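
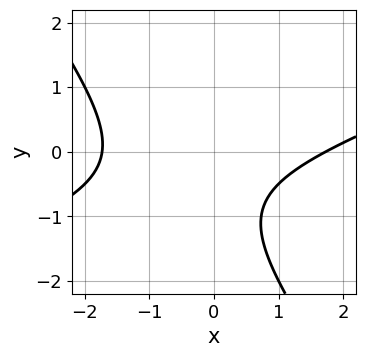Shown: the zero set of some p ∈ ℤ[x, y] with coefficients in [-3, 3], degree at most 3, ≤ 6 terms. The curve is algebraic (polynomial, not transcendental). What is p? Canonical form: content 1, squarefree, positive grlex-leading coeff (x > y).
x^2 - 2*x*y - 2*y^2 - 3*y - 3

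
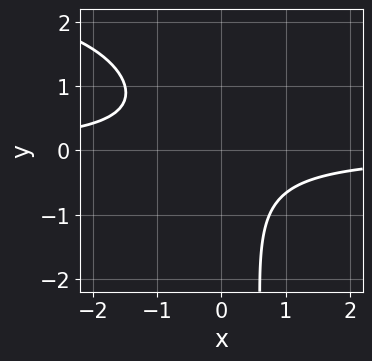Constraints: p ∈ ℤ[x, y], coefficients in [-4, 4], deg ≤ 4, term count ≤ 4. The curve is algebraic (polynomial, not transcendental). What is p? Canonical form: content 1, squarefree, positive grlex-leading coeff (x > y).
(a) The degree is 3 — no degree-2 curve has this shape.
(b) Reading off the gridlines: it misses every integer gridline on the x-axis; it misses every integer gridline on the y-axis.
(c) Matching integer coefficients to the picture gives p.

x*y^2 - 3*x*y - y^2 - 2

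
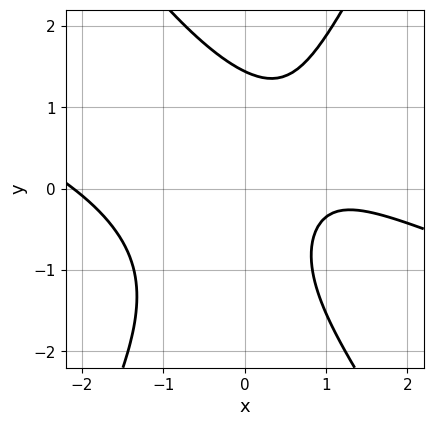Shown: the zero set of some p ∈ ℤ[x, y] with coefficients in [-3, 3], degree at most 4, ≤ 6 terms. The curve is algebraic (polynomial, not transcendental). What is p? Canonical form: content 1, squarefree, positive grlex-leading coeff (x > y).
x^3 + 3*x^2*y - y^3 - 3*x + 3

The degree is 3 — a generic line meets the curve in up to 3 points.
Checking where it meets the axes: the curve avoids every integer x-axis point in the box.
Matching integer coefficients to the picture gives p.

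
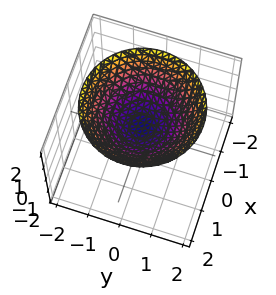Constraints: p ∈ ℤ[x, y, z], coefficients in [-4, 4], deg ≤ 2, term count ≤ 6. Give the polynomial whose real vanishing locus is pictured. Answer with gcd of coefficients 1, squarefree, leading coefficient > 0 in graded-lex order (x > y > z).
First, the degree is 2 — no degree-1 surface has this shape.
Next, symmetries: every cross-section ⟂ z is a circle, so x, y appear only via x² + y².
Then, from the axis intercepts and sections: a circular section at z = 1 has radius exactly 1; no y-intercept at any integer in the box; no x-intercept at any integer in the box.
Finally, solving for integer coefficients yields p as stated.

x^2 + y^2 - 2*z + 1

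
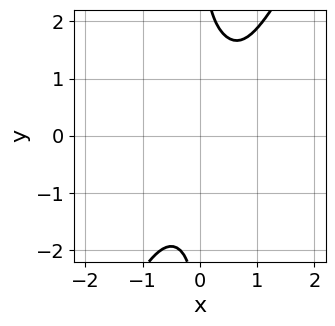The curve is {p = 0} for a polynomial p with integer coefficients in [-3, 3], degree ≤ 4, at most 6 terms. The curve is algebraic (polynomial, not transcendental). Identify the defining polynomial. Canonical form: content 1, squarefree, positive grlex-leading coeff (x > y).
3*x^4 + x^2*y^2 - x*y^3 - x^2*y + 2

(a) The degree is 4 — a generic line meets the curve in up to 4 points.
(b) From the axis intercepts and sections: the curve avoids every integer y-axis point in the box; it misses every integer gridline on the x-axis.
(c) Putting this together gives p.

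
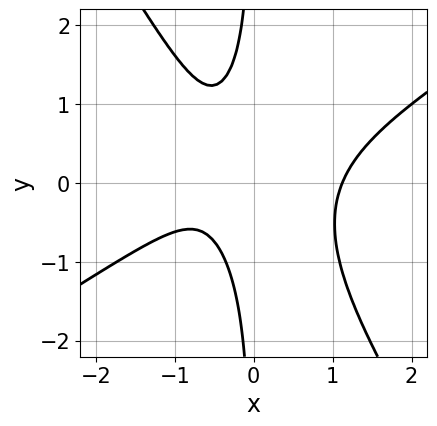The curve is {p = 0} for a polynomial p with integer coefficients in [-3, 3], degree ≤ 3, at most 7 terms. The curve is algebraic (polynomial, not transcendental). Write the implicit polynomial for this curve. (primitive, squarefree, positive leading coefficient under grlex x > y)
3*x^3 - 3*x^2*y - 3*x*y^2 - 2*x - 2

(a) deg p = 3. A generic line meets the curve in up to 3 points.
(b) From the visible intercepts: it misses every integer gridline on the y-axis.
(c) The integer polynomial consistent with all of this is the stated p.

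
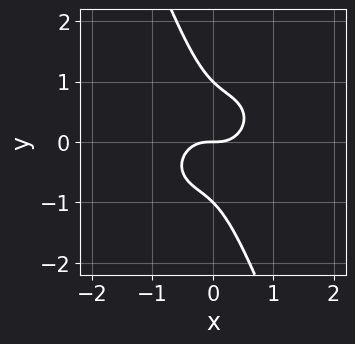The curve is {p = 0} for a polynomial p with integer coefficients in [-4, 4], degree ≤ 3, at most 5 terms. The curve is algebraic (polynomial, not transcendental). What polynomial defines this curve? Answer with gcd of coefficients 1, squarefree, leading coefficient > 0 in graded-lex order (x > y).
2*x^3 - x^2*y + 2*x*y^2 + y^3 - y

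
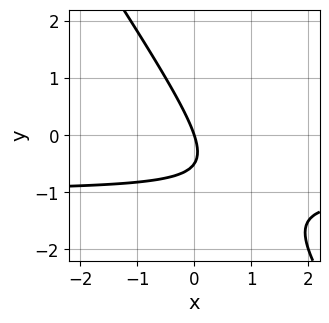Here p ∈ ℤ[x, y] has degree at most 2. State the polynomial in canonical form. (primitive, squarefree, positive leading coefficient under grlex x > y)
3*x*y + 2*y^2 + 3*x + y

The degree is 2 — no degree-1 curve has this shape.
Observable constraints: it crosses the x-axis at the gridline x = 0; it meets the y-axis at y = 0 (among the integer gridlines).
Fitting integer coefficients to these (and the overall shape) gives p.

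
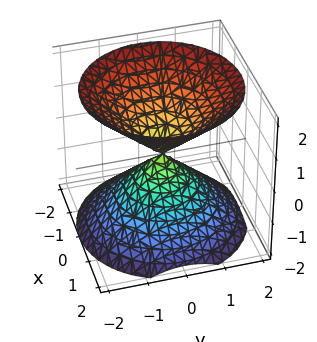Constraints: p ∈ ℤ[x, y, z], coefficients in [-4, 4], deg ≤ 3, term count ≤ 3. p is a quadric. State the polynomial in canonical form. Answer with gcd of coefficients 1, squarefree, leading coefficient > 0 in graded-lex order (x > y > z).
x^2 + y^2 - z^2

(a) I count 2 distinct pieces. Treating them together as one polynomial.
(b) Degree: two nappes meeting at a single point; a quadric, so deg p = 2.
(c) Symmetries: the z-axis is an axis of rotation, so x and y enter only as x² + y²; mirror symmetry z ↦ −z ⇒ only even powers of z.
(d) From the axis intercepts and sections: one z-axis crossing is at z = 0; it meets the x-axis at x = 0 (among the integer gridlines); a circular section at z = 1 has radius exactly 1; it crosses the y-axis at the gridline y = 0.
(e) Putting this together gives p.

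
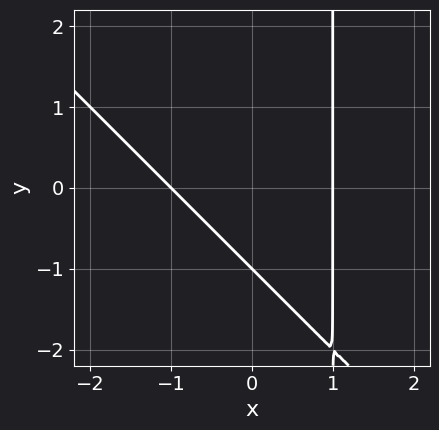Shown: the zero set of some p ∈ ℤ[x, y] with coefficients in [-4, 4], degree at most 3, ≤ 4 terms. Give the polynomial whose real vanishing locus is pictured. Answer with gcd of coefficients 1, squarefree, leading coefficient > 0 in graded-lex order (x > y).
x^2 + x*y - y - 1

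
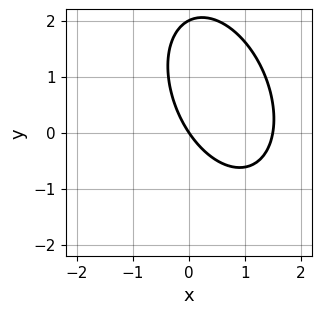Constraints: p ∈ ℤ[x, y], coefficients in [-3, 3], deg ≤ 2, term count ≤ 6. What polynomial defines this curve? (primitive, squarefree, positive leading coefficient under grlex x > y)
First, degree: the shape is more complex than any degree-1 curve, so deg p = 2.
Next, from the axis intercepts and sections: it meets the x-axis at x = 0 (among the integer gridlines); the y-axis gridline crossings are at y ∈ {0, 2}.
Finally, matching integer coefficients to the picture gives p.

2*x^2 + x*y + y^2 - 3*x - 2*y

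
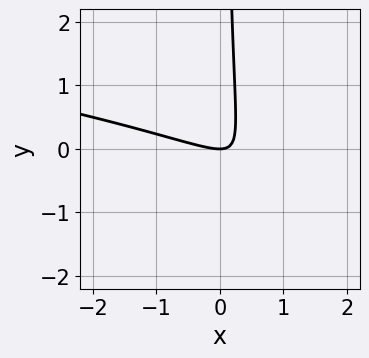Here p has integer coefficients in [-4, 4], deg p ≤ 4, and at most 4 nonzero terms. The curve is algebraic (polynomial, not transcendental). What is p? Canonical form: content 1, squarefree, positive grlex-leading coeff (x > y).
1. The degree is 3 — the shape is more complex than any degree-2 curve.
2. Against the integer gridlines: it crosses the y-axis at the gridline y = 0; one x-axis crossing is at x = 0.
3. Putting this together gives p.

x*y^2 + x^2 + 3*x*y - y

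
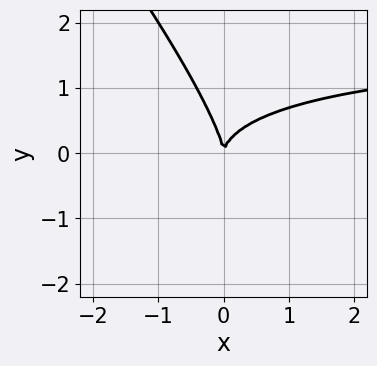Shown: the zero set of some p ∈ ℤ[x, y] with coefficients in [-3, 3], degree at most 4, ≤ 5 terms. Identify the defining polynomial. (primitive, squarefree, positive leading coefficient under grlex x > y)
1. The degree is 3 — the shape is more complex than any degree-2 curve.
2. Reading off the gridlines: it crosses the x-axis at the gridline x = 0; it meets the y-axis at y = 0 (among the integer gridlines).
3. These observations pin down the coefficients.

x^2*y + 2*x*y^2 + y^3 - 2*x^2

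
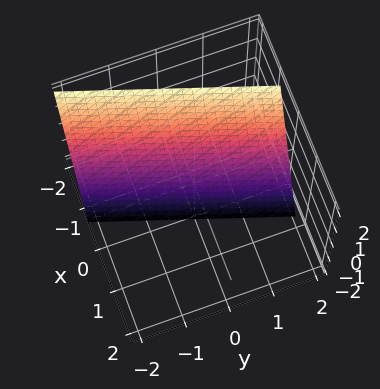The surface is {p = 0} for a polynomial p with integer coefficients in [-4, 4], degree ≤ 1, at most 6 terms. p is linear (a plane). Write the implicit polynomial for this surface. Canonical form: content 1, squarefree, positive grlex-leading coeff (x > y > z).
3*x - y + z + 2

1. The degree is 1 — the surface is flat (a plane).
2. Checking where it meets the axes: it meets the y-axis at y = 2 (among the integer gridlines); it meets the z-axis at z = -2 (among the integer gridlines).
3. Together with the visible shape, these determine p as stated.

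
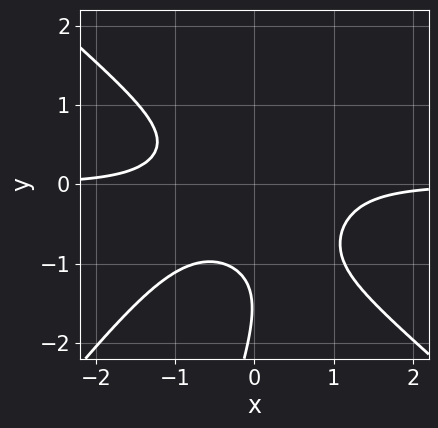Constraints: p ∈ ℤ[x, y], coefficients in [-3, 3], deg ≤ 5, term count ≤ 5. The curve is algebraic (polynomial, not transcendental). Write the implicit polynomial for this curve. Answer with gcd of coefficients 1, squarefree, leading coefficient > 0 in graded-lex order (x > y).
The degree is 4 — a generic line meets the curve in up to 4 points.
Against the integer gridlines: it misses every integer gridline on the x-axis; the curve avoids every integer y-axis point in the box.
Assembling these constraints gives the stated polynomial.

3*x^3*y - 3*x*y^3 + y^4 + 2*y^3 + 2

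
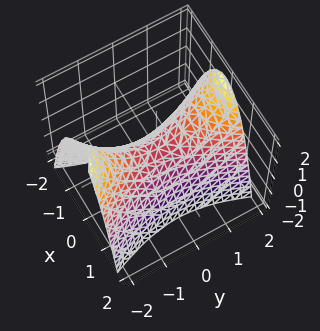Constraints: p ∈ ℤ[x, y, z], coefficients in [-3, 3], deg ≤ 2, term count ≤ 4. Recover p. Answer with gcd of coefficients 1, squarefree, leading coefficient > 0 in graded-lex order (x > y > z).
3*x^2 - y^2 + 2*z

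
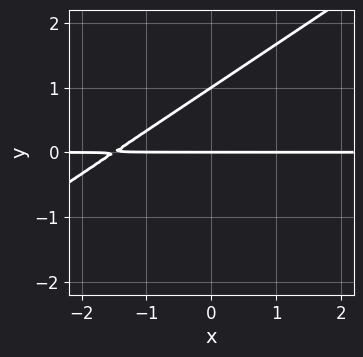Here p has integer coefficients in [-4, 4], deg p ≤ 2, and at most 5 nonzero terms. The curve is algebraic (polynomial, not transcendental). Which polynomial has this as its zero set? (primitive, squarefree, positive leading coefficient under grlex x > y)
2*x*y - 3*y^2 + 3*y

The degree is 2 — a generic line meets the curve in up to 2 points.
Against the integer gridlines: every point of the x-axis in the box is on the curve; among the integer gridlines, it crosses the y-axis at y ∈ {0, 1}.
Solving for integer coefficients yields p as stated.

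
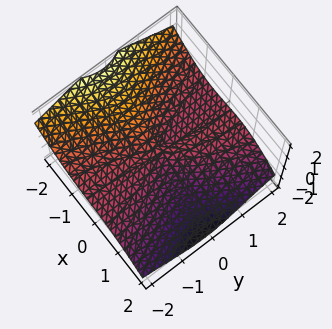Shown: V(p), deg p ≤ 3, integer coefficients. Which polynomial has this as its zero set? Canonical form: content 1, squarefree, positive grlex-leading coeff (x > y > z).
1. The degree is 3 — a generic line meets the surface in up to 3 points.
2. Checking where it meets the axes: the visible z-axis segment lies entirely on the surface; every point of the y-axis in the box is on the surface; it meets the x-axis at x = 0 (among the integer gridlines).
3. The integer polynomial consistent with all of this is the stated p.

3*x^3 + 3*x^2*z + 3*y^2*z - x*y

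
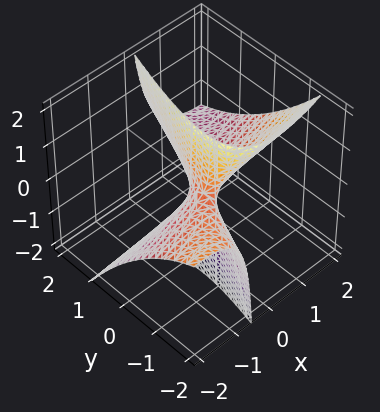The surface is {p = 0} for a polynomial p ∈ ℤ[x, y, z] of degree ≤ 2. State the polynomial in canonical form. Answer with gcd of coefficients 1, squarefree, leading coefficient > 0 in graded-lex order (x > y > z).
x^2 - 3*x*y - 3*x*z + y^2 - z

1. deg p = 2. A generic line meets the surface in up to 2 points.
2. Reading off the gridlines: one y-axis crossing is at y = 0; it crosses the z-axis at the gridline z = 0; one x-axis crossing is at x = 0.
3. These observations pin down the coefficients.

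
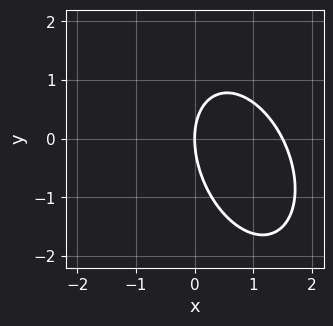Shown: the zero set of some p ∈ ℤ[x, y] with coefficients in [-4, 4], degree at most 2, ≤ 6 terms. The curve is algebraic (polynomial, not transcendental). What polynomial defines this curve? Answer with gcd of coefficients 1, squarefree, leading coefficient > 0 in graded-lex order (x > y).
The degree is 2 — the shape is more complex than any degree-1 curve.
Checking where it meets the axes: it meets the y-axis at y = 0 (among the integer gridlines); it crosses the x-axis at the gridline x = 0.
Assembling these constraints gives the stated polynomial.

2*x^2 + x*y + y^2 - 3*x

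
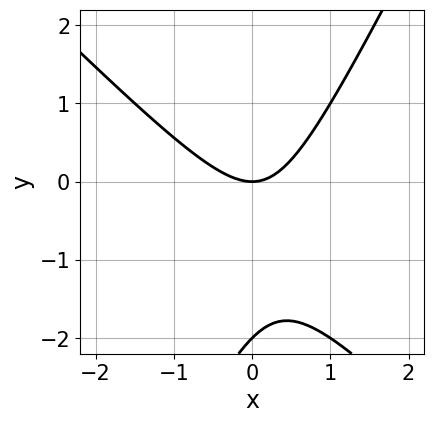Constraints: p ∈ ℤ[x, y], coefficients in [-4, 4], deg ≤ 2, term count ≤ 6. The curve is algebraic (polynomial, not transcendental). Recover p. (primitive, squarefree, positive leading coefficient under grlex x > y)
2*x^2 + x*y - y^2 - 2*y

Degree: a generic line meets the curve in up to 2 points, so deg p = 2.
Observable constraints: the y-axis gridline crossings are at y ∈ {-2, 0}; it crosses the x-axis at the gridline x = 0.
Together with the visible shape, these determine p as stated.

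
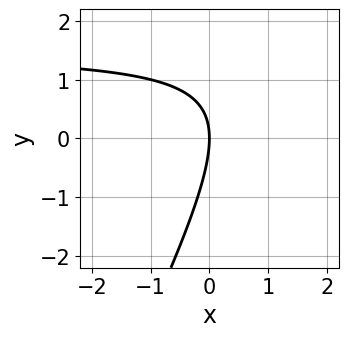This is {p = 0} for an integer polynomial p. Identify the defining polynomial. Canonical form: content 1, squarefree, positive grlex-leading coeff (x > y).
2*x*y - y^2 - 3*x

(a) Degree: a generic line meets the curve in up to 2 points, so deg p = 2.
(b) From the axis intercepts and sections: one x-axis crossing is at x = 0; one y-axis crossing is at y = 0.
(c) Together with the visible shape, these determine p as stated.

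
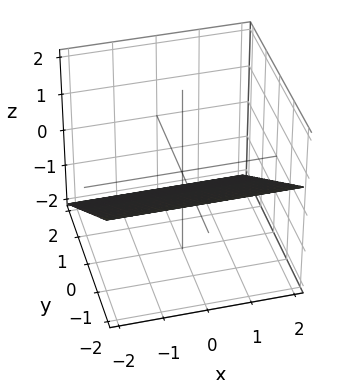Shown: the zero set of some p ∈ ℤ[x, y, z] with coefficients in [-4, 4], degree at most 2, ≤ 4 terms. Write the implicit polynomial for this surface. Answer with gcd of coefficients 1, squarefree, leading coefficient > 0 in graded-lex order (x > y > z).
2*y + 3*z + 2

(a) The degree is 1 — the surface is flat (a plane).
(b) Reading off the gridlines: it meets the y-axis at y = -1 (among the integer gridlines); no x-intercept at any integer in the box.
(c) These observations pin down the coefficients.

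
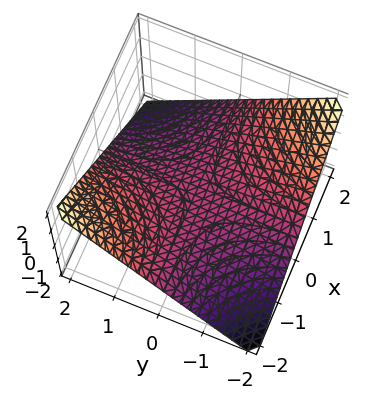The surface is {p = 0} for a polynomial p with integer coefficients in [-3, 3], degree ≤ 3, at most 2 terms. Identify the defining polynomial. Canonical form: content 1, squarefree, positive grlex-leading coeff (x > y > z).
x*y + 2*z

The degree is 2 — a hyperbolic paraboloid; a quadric.
From the visible intercepts: every point of the x-axis in the box is on the surface; it crosses the z-axis at the gridline z = 0.
Putting this together gives p. Check: (0, -1, 0) on the y-axis lies on the surface, and p(0, -1, 0) = 0. ✓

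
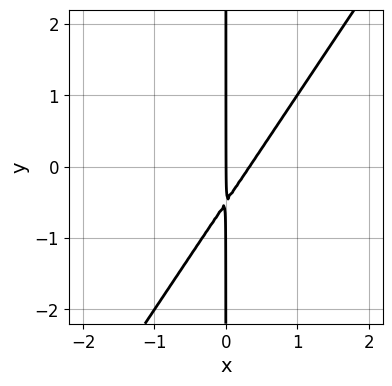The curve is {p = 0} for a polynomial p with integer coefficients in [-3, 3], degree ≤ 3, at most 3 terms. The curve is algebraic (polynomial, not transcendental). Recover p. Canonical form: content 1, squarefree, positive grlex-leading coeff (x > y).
(a) Degree: a generic line meets the curve in up to 2 points, so deg p = 2.
(b) From the visible intercepts: every point of the y-axis in the box is on the curve; it crosses the x-axis at the gridline x = 0.
(c) Assembling these constraints gives the stated polynomial.

3*x^2 - 2*x*y - x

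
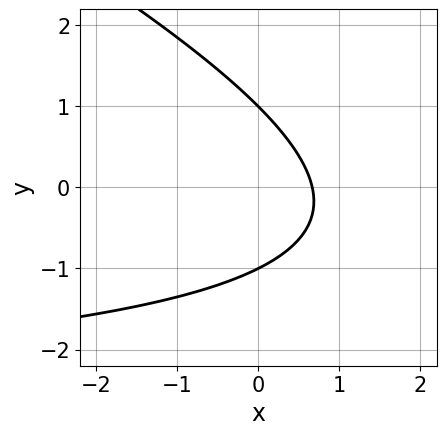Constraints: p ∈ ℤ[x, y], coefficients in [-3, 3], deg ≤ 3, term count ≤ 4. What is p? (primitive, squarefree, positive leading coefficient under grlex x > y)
First, the degree is 2 — a generic line meets the curve in up to 2 points.
Next, checking where it meets the axes: the y-axis gridline crossings are at y ∈ {-1, 1}.
Finally, putting this together gives p.

x*y + 2*y^2 + 3*x - 2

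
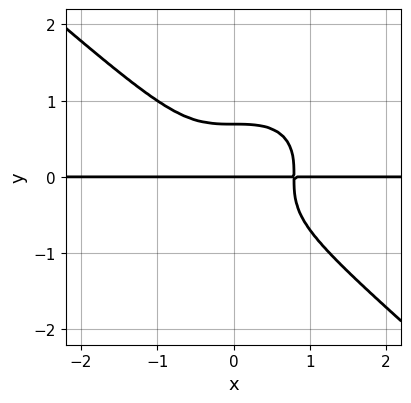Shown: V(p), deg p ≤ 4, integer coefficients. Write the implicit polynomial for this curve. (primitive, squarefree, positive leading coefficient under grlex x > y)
(a) deg p = 4. The shape is more complex than any degree-3 curve.
(b) Reading off the gridlines: every point of the x-axis in the box is on the curve; it meets the y-axis at y = 0 (among the integer gridlines).
(c) Putting this together gives p.

2*x^3*y + 3*y^4 - y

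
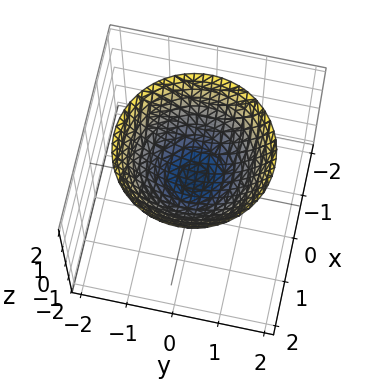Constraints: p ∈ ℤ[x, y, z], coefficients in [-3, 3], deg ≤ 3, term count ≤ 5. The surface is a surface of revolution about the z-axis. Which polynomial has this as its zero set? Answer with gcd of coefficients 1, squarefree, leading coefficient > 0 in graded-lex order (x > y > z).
2*x^2 + 2*y^2 - 3*z + 1

First, the degree is 2 — no degree-1 surface has this shape.
Next, symmetry: the surface is invariant under rotation about z: p = q(x² + y², z).
Next, against the integer gridlines: the surface avoids every integer x-axis point in the box; it misses every integer gridline on the y-axis; a circular section at z = 1 has radius exactly 1.
Finally, together with the visible shape, these determine p as stated.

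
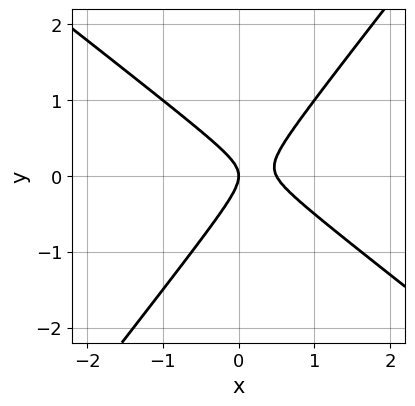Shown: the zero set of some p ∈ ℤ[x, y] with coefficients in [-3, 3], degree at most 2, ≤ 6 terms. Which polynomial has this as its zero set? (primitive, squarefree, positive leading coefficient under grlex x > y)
2*x^2 + x*y - 2*y^2 - x

First, deg p = 2.
Then, observable constraints: one x-axis crossing is at x = 0; it meets the y-axis at y = 0 (among the integer gridlines).
Finally, together with the visible shape, these determine p as stated.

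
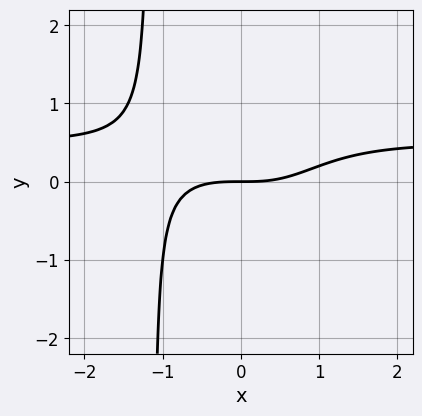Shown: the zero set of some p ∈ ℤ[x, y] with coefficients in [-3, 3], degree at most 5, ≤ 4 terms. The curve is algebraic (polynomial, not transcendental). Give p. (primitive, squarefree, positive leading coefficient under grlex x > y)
First, deg p = 4. A generic line meets the curve in up to 4 points.
Then, checking where it meets the axes: one x-axis crossing is at x = 0; it crosses the y-axis at the gridline y = 0.
Finally, putting this together gives p.

2*x^3*y - x^3 + 3*y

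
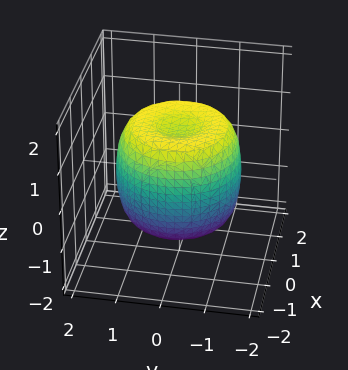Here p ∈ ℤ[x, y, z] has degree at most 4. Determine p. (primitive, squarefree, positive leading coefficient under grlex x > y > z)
1. deg p = 4.
2. By symmetry, every cross-section ⟂ z is a circle, so x, y appear only via x² + y².
3. Checking where it meets the axes: the z-axis gridline crossings are at z ∈ {-1, 1}; a circular section at z = 0 has radius between 1 and 2.
4. These observations pin down the coefficients.

2*x^4 + 4*x^2*y^2 + 2*y^4 - 3*x^2 - 3*y^2 + 2*z^2 - 2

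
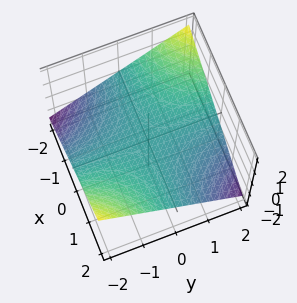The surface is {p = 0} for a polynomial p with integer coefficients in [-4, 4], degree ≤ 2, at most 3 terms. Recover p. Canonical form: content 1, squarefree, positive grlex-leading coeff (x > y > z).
1. deg p = 2. A hyperbolic paraboloid; a quadric.
2. Checking where it meets the axes: every point of the y-axis in the box is on the surface; the visible x-axis segment lies entirely on the surface; it meets the z-axis at z = 0 (among the integer gridlines).
3. These observations pin down the coefficients.

x*y + 3*z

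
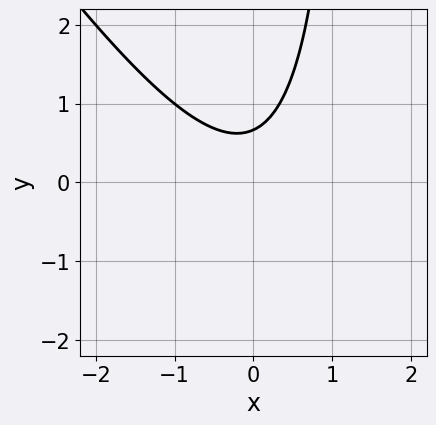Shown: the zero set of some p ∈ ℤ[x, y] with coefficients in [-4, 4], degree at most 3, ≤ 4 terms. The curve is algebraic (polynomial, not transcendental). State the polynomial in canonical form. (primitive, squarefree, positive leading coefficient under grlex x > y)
3*x^2 + 2*x*y - 3*y + 2

The degree is 2 — a generic line meets the curve in up to 2 points.
Against the integer gridlines: the curve avoids every integer x-axis point in the box.
Assembling these constraints gives the stated polynomial.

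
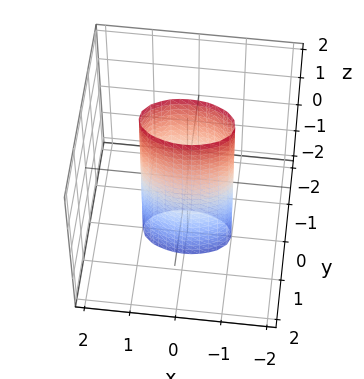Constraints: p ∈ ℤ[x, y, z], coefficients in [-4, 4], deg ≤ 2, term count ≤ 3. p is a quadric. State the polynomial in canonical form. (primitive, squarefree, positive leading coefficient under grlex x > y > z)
x^2 + 3*y^2 - 1

Degree: constant cross-section along one axis; a quadric, so deg p = 2.
Symmetries: mirror symmetry x ↦ −x ⇒ only even powers of x; the z ↦ −z reflection is a symmetry, so z appears only in even powers; it's symmetric under y → −y, forcing even powers of y.
Against the integer gridlines: among the integer gridlines, it crosses the x-axis at x ∈ {-1, 1}; no z-intercept at any integer in the box.
The integer polynomial consistent with all of this is the stated p.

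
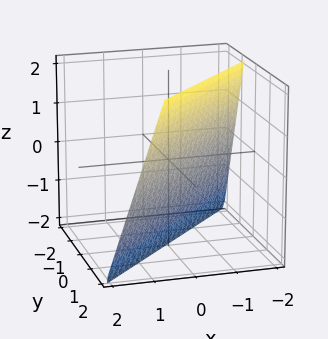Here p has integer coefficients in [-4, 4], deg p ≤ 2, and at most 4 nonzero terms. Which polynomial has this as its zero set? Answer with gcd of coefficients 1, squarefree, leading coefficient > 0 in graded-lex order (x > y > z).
(a) deg p = 1. The surface is flat (a plane).
(b) Checking where it meets the axes: it meets the z-axis at z = -2 (among the integer gridlines).
(c) Solving for integer coefficients yields p as stated.

3*x - 3*y + z + 2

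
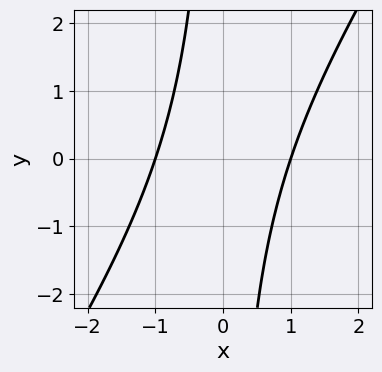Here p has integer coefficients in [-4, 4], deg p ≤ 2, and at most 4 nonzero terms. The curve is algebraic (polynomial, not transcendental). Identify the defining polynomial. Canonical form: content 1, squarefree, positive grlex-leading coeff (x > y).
(a) Degree: a generic line meets the curve in up to 2 points, so deg p = 2.
(b) Reading off the gridlines: no y-intercept at any integer in the box; among the integer gridlines, it crosses the x-axis at x ∈ {-1, 1}.
(c) These observations pin down the coefficients.

3*x^2 - 2*x*y - 3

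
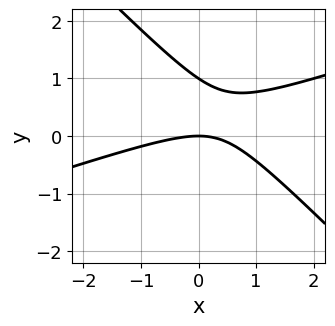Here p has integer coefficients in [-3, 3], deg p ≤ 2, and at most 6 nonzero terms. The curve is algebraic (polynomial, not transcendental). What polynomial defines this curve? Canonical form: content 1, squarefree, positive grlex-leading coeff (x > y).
x^2 - 2*x*y - 3*y^2 + 3*y

deg p = 2. A generic line meets the curve in up to 2 points.
Observable constraints: it crosses the x-axis at the gridline x = 0; among the integer gridlines, it crosses the y-axis at y ∈ {0, 1}.
Matching integer coefficients to the picture gives p.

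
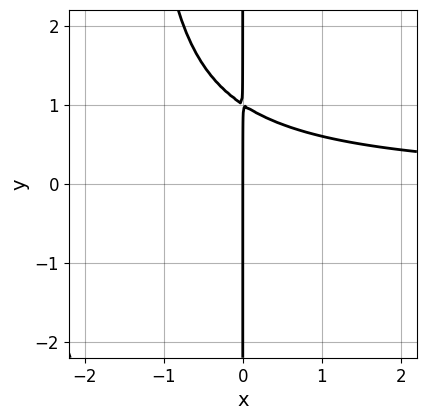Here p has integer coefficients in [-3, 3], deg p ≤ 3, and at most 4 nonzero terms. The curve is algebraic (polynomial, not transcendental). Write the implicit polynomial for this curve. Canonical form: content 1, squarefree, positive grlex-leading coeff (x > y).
2*x^2*y + 3*x*y - 3*x

Degree: the shape is more complex than any degree-2 curve, so deg p = 3.
From the axis intercepts and sections: every point of the y-axis in the box is on the curve; it meets the x-axis at x = 0 (among the integer gridlines).
Fitting integer coefficients to these (and the overall shape) gives p.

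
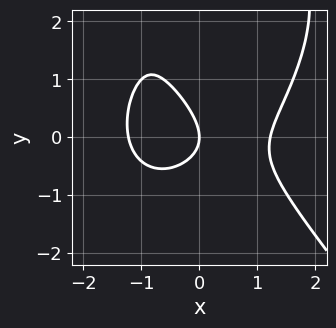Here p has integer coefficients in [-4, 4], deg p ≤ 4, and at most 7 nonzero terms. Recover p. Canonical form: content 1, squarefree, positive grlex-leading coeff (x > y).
First, deg p = 3.
Next, against the integer gridlines: one x-axis crossing is at x = 0; one y-axis crossing is at y = 0.
Finally, the integer polynomial consistent with all of this is the stated p.

2*x^3 + y^3 - x*y - 3*y^2 - 3*x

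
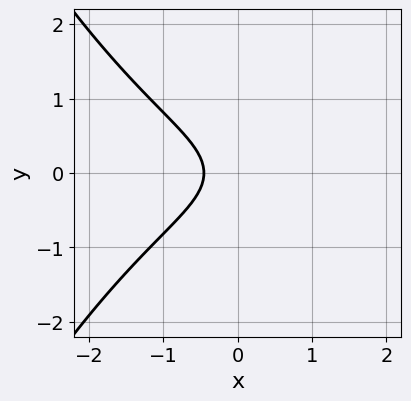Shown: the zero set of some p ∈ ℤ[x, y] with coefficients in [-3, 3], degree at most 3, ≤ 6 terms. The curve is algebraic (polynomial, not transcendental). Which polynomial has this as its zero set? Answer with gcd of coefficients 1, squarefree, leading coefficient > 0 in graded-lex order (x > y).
x^3 + 3*y^2 + 2*x + 1

1. The degree is 3 — a generic line meets the curve in up to 3 points.
2. Symmetries: mirror symmetry y ↦ −y ⇒ only even powers of y.
3. From the axis intercepts and sections: it misses every integer gridline on the y-axis.
4. Fitting integer coefficients to these (and the overall shape) gives p.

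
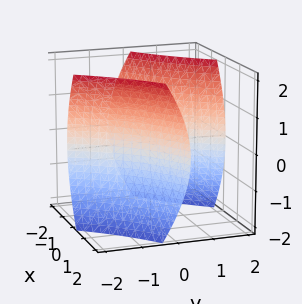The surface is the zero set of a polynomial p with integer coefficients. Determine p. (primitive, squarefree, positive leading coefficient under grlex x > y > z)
x^2 - 3*x*y + y^2 - z^2 - 2

The picture has 2 separate pieces. They look like related sheets of one shape, so recover p as a whole.
deg p = 2. No degree-1 surface has this shape.
Against the integer gridlines: the surface avoids every integer z-axis point in the box.
Solving for integer coefficients yields p as stated.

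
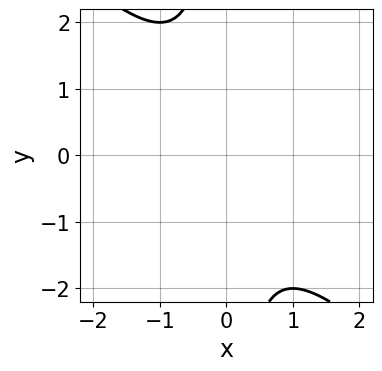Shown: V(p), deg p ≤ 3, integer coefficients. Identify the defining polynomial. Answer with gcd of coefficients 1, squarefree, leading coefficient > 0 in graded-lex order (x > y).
First, degree: the shape is more complex than any degree-1 curve, so deg p = 2.
Next, from the axis intercepts and sections: no x-intercept at any integer in the box; the curve avoids every integer y-axis point in the box.
Finally, assembling these constraints gives the stated polynomial.

x^2 + x*y + 1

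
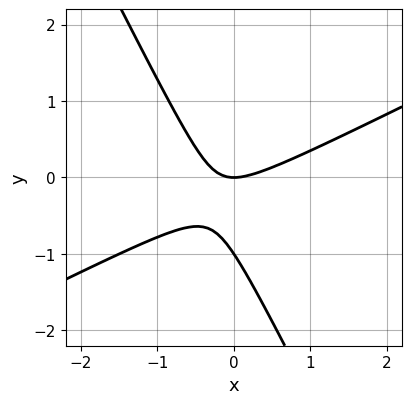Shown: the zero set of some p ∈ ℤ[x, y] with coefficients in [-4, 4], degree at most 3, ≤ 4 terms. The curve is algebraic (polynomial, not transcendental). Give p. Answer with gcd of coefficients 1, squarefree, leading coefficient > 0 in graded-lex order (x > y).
1. deg p = 2.
2. Against the integer gridlines: it crosses the x-axis at the gridline x = 0; among the integer gridlines, it crosses the y-axis at y ∈ {-1, 0}.
3. These observations pin down the coefficients.

2*x^2 - 3*x*y - 2*y^2 - 2*y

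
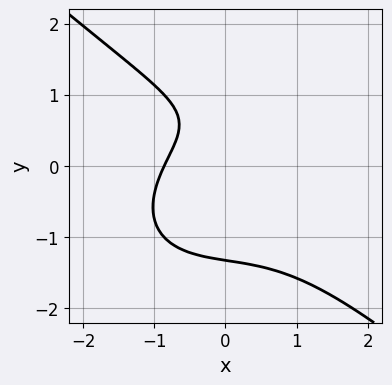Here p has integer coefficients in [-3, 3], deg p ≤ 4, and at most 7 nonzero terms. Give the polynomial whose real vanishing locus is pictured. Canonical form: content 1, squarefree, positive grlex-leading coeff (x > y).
2*x^3 + 3*y^3 + 2*x - 3*y + 3

1. deg p = 3. The shape is more complex than any degree-2 curve.
2. Solving for integer coefficients yields p as stated.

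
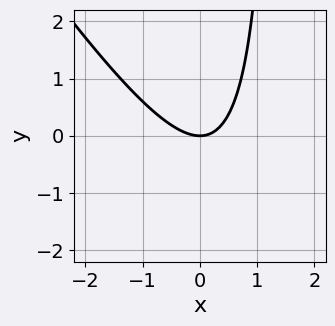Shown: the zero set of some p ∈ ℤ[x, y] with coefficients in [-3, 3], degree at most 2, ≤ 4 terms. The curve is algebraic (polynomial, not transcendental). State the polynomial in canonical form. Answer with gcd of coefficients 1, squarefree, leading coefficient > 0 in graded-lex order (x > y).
(a) The degree is 2 — the shape is more complex than any degree-1 curve.
(b) Checking where it meets the axes: it meets the y-axis at y = 0 (among the integer gridlines); one x-axis crossing is at x = 0.
(c) The integer polynomial consistent with all of this is the stated p.

3*x^2 + 2*x*y - 3*y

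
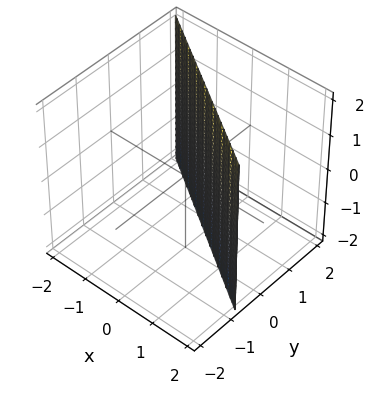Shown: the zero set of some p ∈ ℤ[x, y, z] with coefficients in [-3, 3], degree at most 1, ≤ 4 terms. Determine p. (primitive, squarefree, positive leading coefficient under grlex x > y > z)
2*x + 3*y - 2

(a) deg p = 1.
(b) Reading off the gridlines: no z-intercept at any integer in the box; it meets the x-axis at x = 1 (among the integer gridlines).
(c) Fitting integer coefficients to these (and the overall shape) gives p.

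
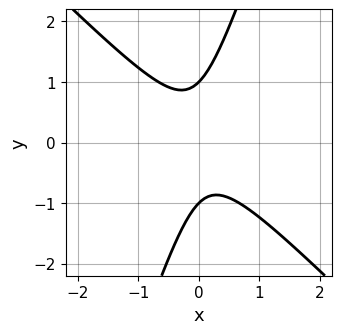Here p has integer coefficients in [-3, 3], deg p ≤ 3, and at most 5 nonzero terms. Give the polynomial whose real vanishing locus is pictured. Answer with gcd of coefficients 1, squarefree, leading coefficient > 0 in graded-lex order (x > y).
First, the degree is 2 — no degree-1 curve has this shape.
Then, reading off the gridlines: it misses every integer gridline on the x-axis; among the integer gridlines, it crosses the y-axis at y ∈ {-1, 1}.
Finally, solving for integer coefficients yields p as stated.

3*x^2 + 2*x*y - y^2 + 1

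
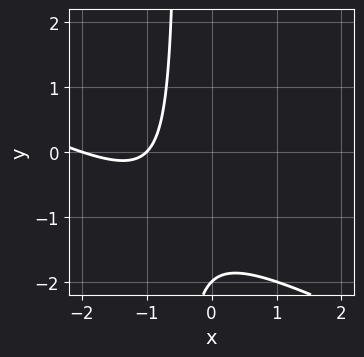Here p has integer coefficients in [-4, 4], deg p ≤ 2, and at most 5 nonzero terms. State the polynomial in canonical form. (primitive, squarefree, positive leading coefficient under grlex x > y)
1. deg p = 2.
2. Against the integer gridlines: one y-axis crossing is at y = -2; the x-axis gridline crossings are at x ∈ {-2, -1}.
3. Assembling these constraints gives the stated polynomial.

x^2 + 2*x*y + 3*x + y + 2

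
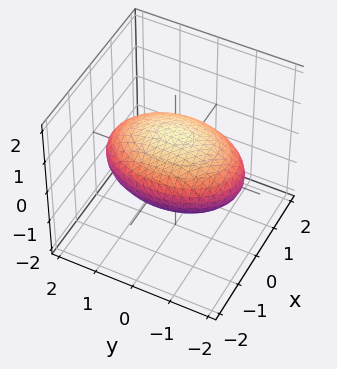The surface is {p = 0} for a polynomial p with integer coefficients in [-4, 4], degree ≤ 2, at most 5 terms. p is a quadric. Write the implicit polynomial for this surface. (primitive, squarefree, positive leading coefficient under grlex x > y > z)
First, deg p = 2.
Next, symmetries: mirror symmetry z ↦ −z ⇒ only even powers of z; mirror symmetry x ↦ −x ⇒ only even powers of x; it's symmetric under y → −y, forcing even powers of y.
Then, from the axis intercepts and sections: among the integer gridlines, it crosses the z-axis at z ∈ {-1, 1}.
Finally, matching integer coefficients to the picture gives p.

2*x^2 + y^2 + 3*z^2 - 3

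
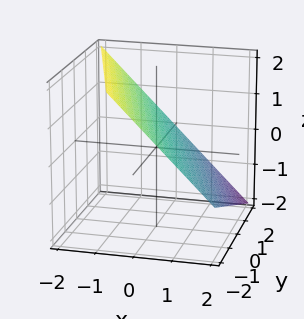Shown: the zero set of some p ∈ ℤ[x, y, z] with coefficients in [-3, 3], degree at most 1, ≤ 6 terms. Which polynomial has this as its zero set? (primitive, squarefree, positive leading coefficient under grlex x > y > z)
3*x + y + 3*z - 2

Degree: every cross-section is a straight line — this is a plane, so deg p = 1.
Checking where it meets the axes: it meets the y-axis at y = 2 (among the integer gridlines).
These observations pin down the coefficients.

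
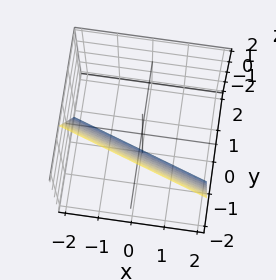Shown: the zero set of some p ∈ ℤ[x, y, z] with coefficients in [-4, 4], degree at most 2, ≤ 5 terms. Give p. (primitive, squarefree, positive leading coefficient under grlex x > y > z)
(a) Degree: every cross-section is a straight line — this is a plane, so deg p = 1.
(b) Checking where it meets the axes: it crosses the x-axis at the gridline x = -2; it crosses the z-axis at the gridline z = -2.
(c) Fitting integer coefficients to these (and the overall shape) gives p.

x + 3*y + z + 2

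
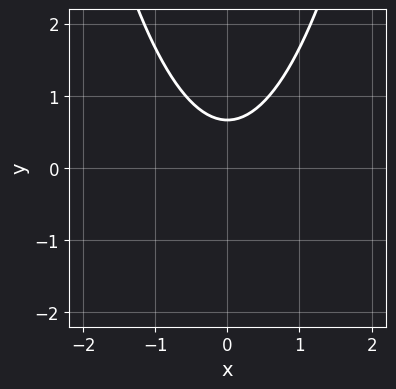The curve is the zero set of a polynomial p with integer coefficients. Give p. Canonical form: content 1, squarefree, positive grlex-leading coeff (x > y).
3*x^2 - 3*y + 2

Degree: the shape is more complex than any degree-1 curve, so deg p = 2.
Symmetries: mirror symmetry x ↦ −x ⇒ only even powers of x.
Reading off the gridlines: the curve avoids every integer x-axis point in the box.
Putting this together gives p.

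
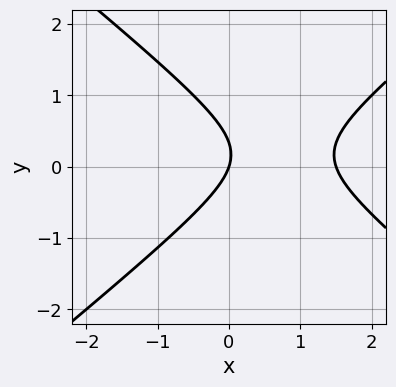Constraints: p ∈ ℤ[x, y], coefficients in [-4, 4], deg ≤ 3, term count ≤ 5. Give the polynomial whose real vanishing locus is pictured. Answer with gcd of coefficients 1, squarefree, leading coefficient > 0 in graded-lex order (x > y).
2*x^2 - 3*y^2 - 3*x + y

First, degree: the shape is more complex than any degree-1 curve, so deg p = 2.
Next, from the axis intercepts and sections: it crosses the y-axis at the gridline y = 0; one x-axis crossing is at x = 0.
Finally, putting this together gives p.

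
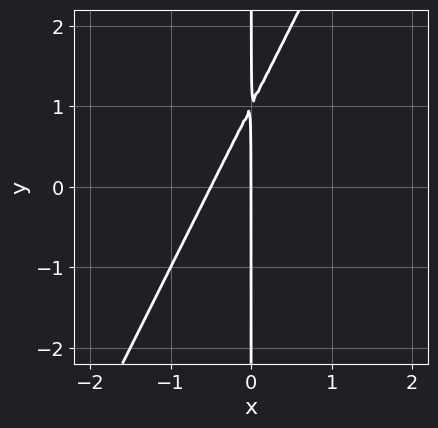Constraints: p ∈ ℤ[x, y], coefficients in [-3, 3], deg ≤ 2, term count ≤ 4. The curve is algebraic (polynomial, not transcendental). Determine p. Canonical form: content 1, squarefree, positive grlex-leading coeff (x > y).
(a) The degree is 2 — no degree-1 curve has this shape.
(b) Checking where it meets the axes: it meets the x-axis at x = 0 (among the integer gridlines); the visible y-axis segment lies entirely on the curve.
(c) Assembling these constraints gives the stated polynomial.

2*x^2 - x*y + x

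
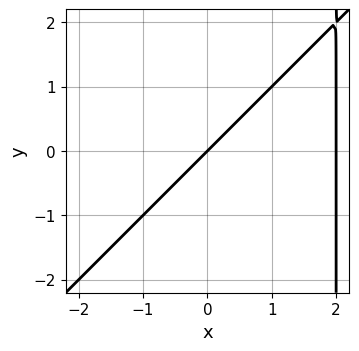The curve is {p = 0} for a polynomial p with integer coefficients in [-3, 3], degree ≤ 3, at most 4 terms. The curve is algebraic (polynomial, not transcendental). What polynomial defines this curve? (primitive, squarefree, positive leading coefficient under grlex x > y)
x^2 - x*y - 2*x + 2*y

First, deg p = 2. The shape is more complex than any degree-1 curve.
Then, from the axis intercepts and sections: it meets the y-axis at y = 0 (among the integer gridlines); the x-axis gridline crossings are at x ∈ {0, 2}.
Finally, these observations pin down the coefficients.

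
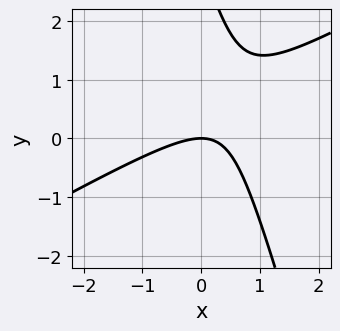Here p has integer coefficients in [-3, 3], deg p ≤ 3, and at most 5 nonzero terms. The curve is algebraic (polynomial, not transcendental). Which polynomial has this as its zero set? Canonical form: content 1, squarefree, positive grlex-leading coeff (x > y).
2*x^2 - 3*x*y - y^2 + 3*y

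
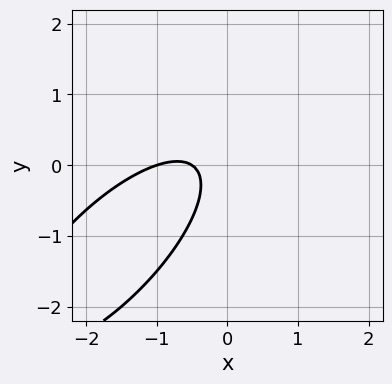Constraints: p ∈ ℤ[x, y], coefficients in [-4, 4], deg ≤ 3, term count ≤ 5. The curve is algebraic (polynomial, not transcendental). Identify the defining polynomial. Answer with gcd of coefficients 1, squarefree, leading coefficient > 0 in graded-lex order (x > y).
First, deg p = 2.
Next, from the axis intercepts and sections: it meets the x-axis at x = -1 (among the integer gridlines); it misses every integer gridline on the y-axis.
Finally, these observations pin down the coefficients.

2*x^2 - 3*x*y + 2*y^2 + 3*x + 1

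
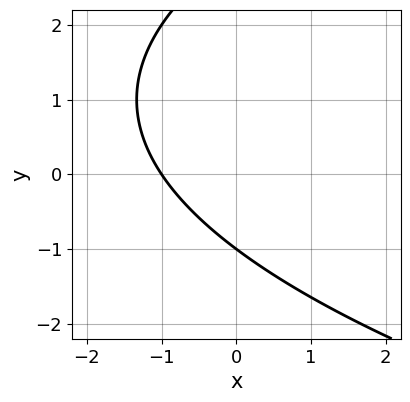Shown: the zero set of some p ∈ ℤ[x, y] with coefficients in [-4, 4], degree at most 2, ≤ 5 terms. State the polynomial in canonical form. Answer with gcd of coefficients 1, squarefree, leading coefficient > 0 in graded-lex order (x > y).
y^2 - 3*x - 2*y - 3

1. Degree: a generic line meets the curve in up to 2 points, so deg p = 2.
2. From the visible intercepts: it crosses the x-axis at the gridline x = -1; one y-axis crossing is at y = -1.
3. Matching integer coefficients to the picture gives p.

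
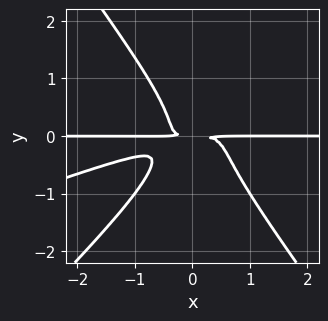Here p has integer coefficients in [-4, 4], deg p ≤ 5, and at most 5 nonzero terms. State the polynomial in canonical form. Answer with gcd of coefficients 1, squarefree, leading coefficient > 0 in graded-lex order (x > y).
x^3*y - 3*x^2*y^2 + 2*y^4 + x*y^2 + y^2

1. The degree is 4 — no degree-3 curve has this shape.
2. Observable constraints: every point of the x-axis in the box is on the curve.
3. These observations pin down the coefficients.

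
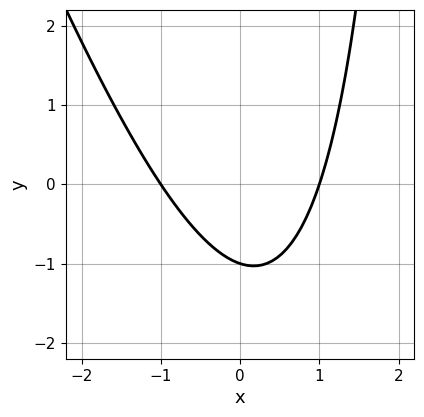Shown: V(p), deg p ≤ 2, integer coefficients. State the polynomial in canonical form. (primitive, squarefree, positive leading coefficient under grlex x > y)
3*x^2 + x*y - 3*y - 3

First, deg p = 2.
Then, reading off the gridlines: among the integer gridlines, it crosses the x-axis at x ∈ {-1, 1}; it meets the y-axis at y = -1 (among the integer gridlines).
Finally, together with the visible shape, these determine p as stated.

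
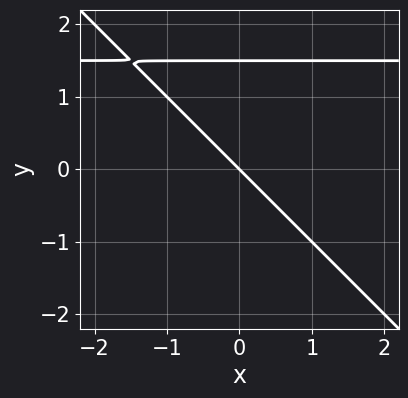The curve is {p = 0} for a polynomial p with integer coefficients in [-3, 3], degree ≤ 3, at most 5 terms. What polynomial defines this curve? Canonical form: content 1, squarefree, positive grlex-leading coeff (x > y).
2*x*y + 2*y^2 - 3*x - 3*y

1. deg p = 2.
2. From the axis intercepts and sections: one y-axis crossing is at y = 0; it crosses the x-axis at the gridline x = 0.
3. Assembling these constraints gives the stated polynomial.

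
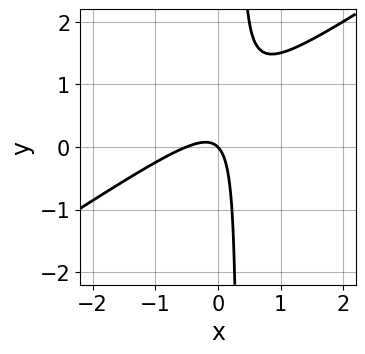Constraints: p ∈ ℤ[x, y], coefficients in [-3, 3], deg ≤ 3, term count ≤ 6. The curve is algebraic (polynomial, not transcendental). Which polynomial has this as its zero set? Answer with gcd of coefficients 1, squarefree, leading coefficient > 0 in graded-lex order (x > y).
2*x^2 - 3*x*y + x + y

First, deg p = 2.
Next, against the integer gridlines: it meets the x-axis at x = 0 (among the integer gridlines); it meets the y-axis at y = 0 (among the integer gridlines).
Finally, these observations pin down the coefficients.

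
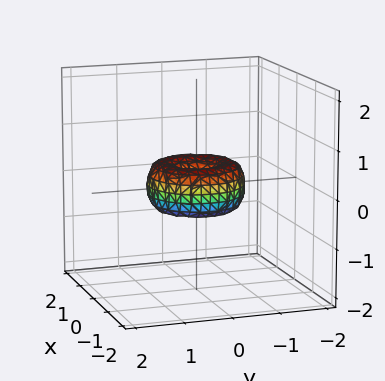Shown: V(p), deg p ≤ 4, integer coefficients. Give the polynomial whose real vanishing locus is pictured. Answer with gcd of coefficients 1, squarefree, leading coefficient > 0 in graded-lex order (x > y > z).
x^4 + 2*x^2*y^2 + y^4 - x^2 - y^2 + z^2

Degree: the shape is more complex than any degree-3 surface, so deg p = 4.
Symmetries: the surface is invariant under rotation about z: p = q(x² + y², z).
Checking where it meets the axes: among the integer gridlines, it crosses the x-axis at x ∈ {-1, 0, 1}; the y-axis gridline crossings are at y ∈ {-1, 0, 1}.
The integer polynomial consistent with all of this is the stated p.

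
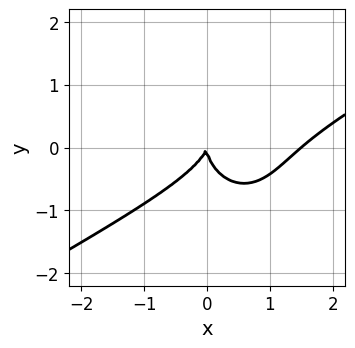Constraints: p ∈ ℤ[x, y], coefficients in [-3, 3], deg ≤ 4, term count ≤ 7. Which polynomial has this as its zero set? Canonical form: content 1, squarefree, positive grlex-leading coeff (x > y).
(a) The degree is 3 — the shape is more complex than any degree-2 curve.
(b) Reading off the gridlines: it meets the y-axis at y = 0 (among the integer gridlines); it crosses the x-axis at the gridline x = 0.
(c) Assembling these constraints gives the stated polynomial.

2*x^3 - 3*x^2*y - 2*y^3 - 3*x^2 + x*y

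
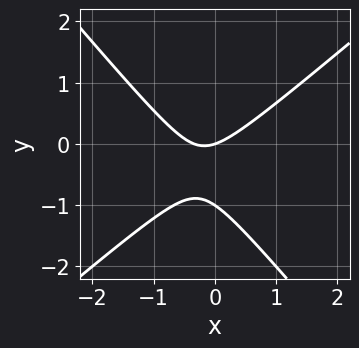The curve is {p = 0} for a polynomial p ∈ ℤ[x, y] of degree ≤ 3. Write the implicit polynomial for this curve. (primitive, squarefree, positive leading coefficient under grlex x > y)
First, deg p = 2. The shape is more complex than any degree-1 curve.
Next, checking where it meets the axes: one x-axis crossing is at x = 0; the y-axis gridline crossings are at y ∈ {-1, 0}.
Finally, fitting integer coefficients to these (and the overall shape) gives p.

3*x^2 - x*y - 3*y^2 + x - 3*y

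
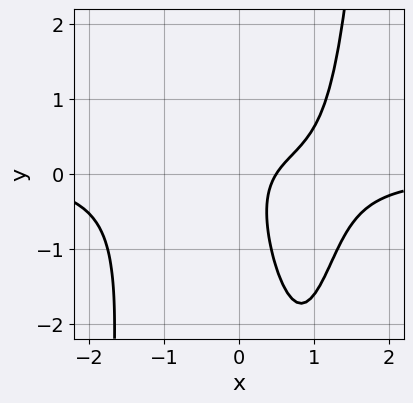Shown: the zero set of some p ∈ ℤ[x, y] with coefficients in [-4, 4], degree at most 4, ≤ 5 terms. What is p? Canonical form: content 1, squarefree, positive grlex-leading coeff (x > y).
2*x^3*y - 3*x*y - y^2 + 2*x - 1

First, the degree is 4 — no degree-3 curve has this shape.
Then, reading off the gridlines: it misses every integer gridline on the y-axis.
Finally, fitting integer coefficients to these (and the overall shape) gives p.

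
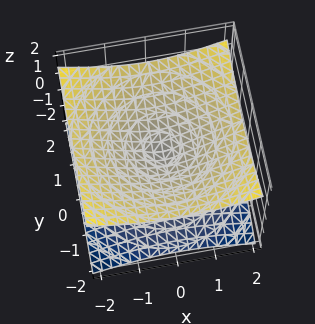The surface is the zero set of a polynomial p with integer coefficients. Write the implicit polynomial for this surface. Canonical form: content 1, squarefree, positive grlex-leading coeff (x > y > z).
x^2 + y^2 - 3*z^2

(a) Degree: a double cone through the origin; a quadric, so deg p = 2.
(b) Symmetry: the z-axis is an axis of rotation, so x and y enter only as x² + y²; mirror symmetry z ↦ −z ⇒ only even powers of z.
(c) Observable constraints: it crosses the y-axis at the gridline y = 0; a circular section at z = 1 has radius between 1 and 2; it crosses the x-axis at the gridline x = 0.
(d) Together with the visible shape, these determine p as stated.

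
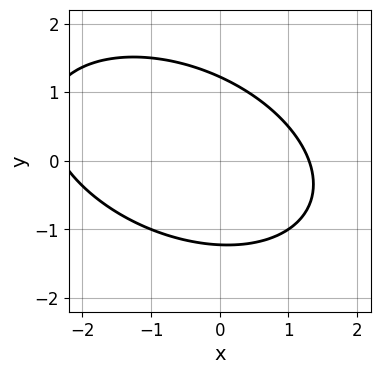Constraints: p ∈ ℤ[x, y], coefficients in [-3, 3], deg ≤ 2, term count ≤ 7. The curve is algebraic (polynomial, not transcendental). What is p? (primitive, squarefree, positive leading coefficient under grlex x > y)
x^2 + x*y + 2*y^2 + x - 3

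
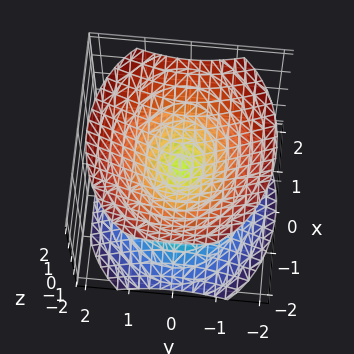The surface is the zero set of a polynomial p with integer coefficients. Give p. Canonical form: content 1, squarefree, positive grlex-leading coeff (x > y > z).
2*x^2 + 3*y^2 - 3*z^2

There are 2 components. Treating them together as one polynomial.
The degree is 2 — two nappes meeting at a single point; a quadric.
Symmetries: it's symmetric under y → −y, forcing even powers of y; mirror symmetry z ↦ −z ⇒ only even powers of z; the x ↦ −x reflection is a symmetry, so x appears only in even powers.
Against the integer gridlines: it meets the z-axis at z = 0 (among the integer gridlines); it crosses the x-axis at the gridline x = 0.
Solving for integer coefficients yields p as stated.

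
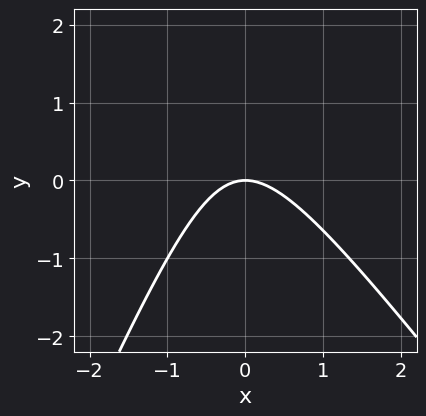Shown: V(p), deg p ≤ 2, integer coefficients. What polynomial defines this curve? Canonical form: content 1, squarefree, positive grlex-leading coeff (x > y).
3*x^2 + x*y - y^2 + 3*y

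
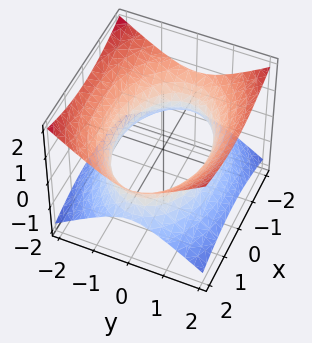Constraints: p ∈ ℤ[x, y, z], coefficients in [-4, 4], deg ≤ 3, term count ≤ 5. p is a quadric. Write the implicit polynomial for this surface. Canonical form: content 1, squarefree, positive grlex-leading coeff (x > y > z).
x^2 + 2*y^2 - 3*z^2 - 3

(a) The degree is 2 — an hourglass — one-sheet hyperboloid; a quadric.
(b) Symmetries: the y ↦ −y reflection is a symmetry, so y appears only in even powers; it's symmetric under z → −z, forcing even powers of z; the x ↦ −x reflection is a symmetry, so x appears only in even powers.
(c) Observable constraints: no z-intercept at any integer in the box.
(d) Together with the visible shape, these determine p as stated.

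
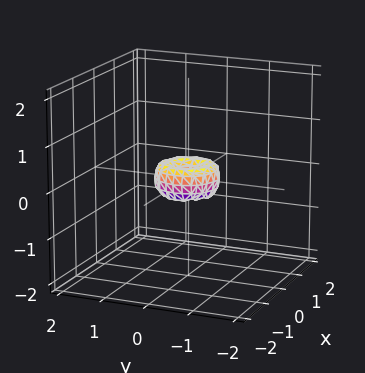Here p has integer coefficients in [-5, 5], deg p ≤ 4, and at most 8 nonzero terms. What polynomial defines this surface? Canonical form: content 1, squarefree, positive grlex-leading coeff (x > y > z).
2*x^4 + 4*x^2*y^2 + 2*y^4 - x^2 - y^2 + z^2

(a) The degree is 4 — a generic line meets the surface in up to 4 points.
(b) Symmetry: every cross-section ⟂ z is a circle, so x, y appear only via x² + y².
(c) Checking where it meets the axes: it crosses the y-axis at the gridline y = 0; a circular section at z = 0 has radius between 0 and 1.
(d) These observations pin down the coefficients.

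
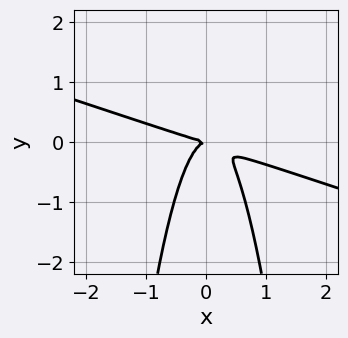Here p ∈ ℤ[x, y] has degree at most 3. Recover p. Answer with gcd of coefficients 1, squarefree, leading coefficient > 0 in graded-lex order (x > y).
x^3 + 3*x^2*y + y^2

Degree: the shape is more complex than any degree-2 curve, so deg p = 3.
From the visible intercepts: one y-axis crossing is at y = 0; it meets the x-axis at x = 0 (among the integer gridlines).
Fitting integer coefficients to these (and the overall shape) gives p.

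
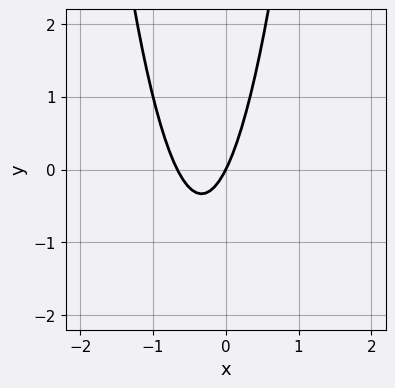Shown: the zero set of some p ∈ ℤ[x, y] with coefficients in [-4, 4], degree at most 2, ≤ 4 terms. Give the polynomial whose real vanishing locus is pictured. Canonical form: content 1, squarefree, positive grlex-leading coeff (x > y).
3*x^2 + 2*x - y

First, degree: the shape is more complex than any degree-1 curve, so deg p = 2.
Next, from the visible intercepts: one x-axis crossing is at x = 0; one y-axis crossing is at y = 0.
Finally, assembling these constraints gives the stated polynomial.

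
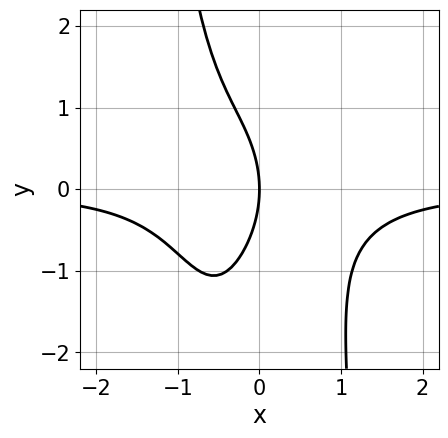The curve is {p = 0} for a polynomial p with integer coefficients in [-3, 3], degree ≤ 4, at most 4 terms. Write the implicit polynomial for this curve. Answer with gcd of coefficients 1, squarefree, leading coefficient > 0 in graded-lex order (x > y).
3*x^3*y + y^2 + 3*x

(a) The degree is 4 — the shape is more complex than any degree-3 curve.
(b) Observable constraints: it meets the x-axis at x = 0 (among the integer gridlines); one y-axis crossing is at y = 0.
(c) Putting this together gives p.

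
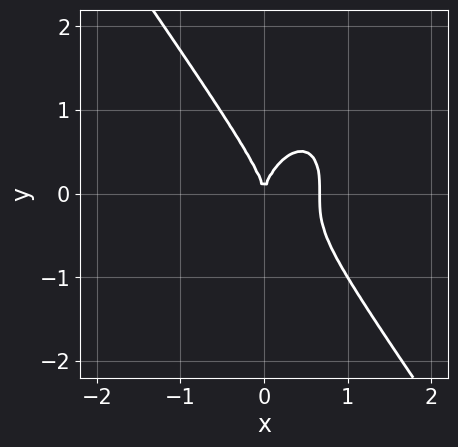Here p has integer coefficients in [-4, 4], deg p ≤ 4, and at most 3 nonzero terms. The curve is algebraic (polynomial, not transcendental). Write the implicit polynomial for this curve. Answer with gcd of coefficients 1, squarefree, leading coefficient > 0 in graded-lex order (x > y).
The degree is 3 — a generic line meets the curve in up to 3 points.
From the axis intercepts and sections: it crosses the y-axis at the gridline y = 0; it meets the x-axis at x = 0 (among the integer gridlines).
Together with the visible shape, these determine p as stated.

3*x^3 + y^3 - 2*x^2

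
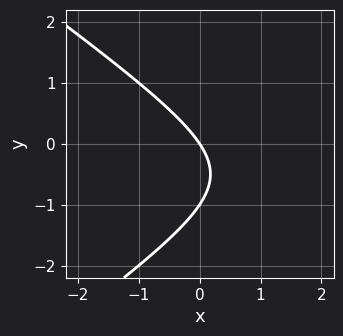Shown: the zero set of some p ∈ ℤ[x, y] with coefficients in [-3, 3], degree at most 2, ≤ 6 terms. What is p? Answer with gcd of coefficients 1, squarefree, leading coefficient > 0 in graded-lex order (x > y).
x^2 - 2*y^2 - 3*x - 2*y

First, deg p = 2.
Next, observable constraints: it crosses the x-axis at the gridline x = 0; among the integer gridlines, it crosses the y-axis at y ∈ {-1, 0}.
Finally, assembling these constraints gives the stated polynomial.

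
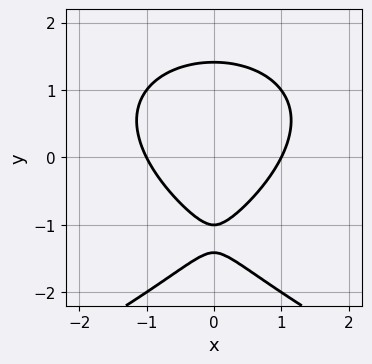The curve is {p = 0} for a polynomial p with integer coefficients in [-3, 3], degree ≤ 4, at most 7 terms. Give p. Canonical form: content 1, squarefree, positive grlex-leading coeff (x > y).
y^3 + 2*x^2 + y^2 - 2*y - 2

First, degree: no degree-2 curve has this shape, so deg p = 3.
Then, symmetries: the x ↦ −x reflection is a symmetry, so x appears only in even powers.
Then, against the integer gridlines: it meets the y-axis at y = -1 (among the integer gridlines); among the integer gridlines, it crosses the x-axis at x ∈ {-1, 1}.
Finally, together with the visible shape, these determine p as stated.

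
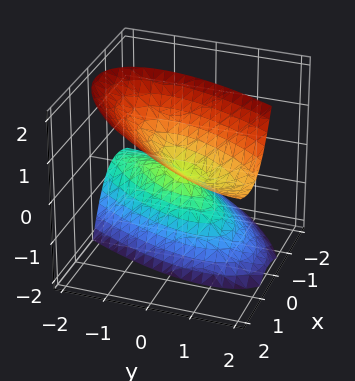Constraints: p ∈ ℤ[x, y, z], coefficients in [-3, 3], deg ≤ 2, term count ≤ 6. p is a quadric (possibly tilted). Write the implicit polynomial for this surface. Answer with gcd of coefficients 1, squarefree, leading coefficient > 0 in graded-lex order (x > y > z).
First, degree: the shape is more complex than any degree-1 surface, so deg p = 2.
Then, against the integer gridlines: it crosses the y-axis at the gridline y = 0; it meets the z-axis at z = 0 (among the integer gridlines); it meets the x-axis at x = 0 (among the integer gridlines).
Finally, fitting integer coefficients to these (and the overall shape) gives p.

2*x^2 - 2*x*y - 2*x*z + y^2 - z^2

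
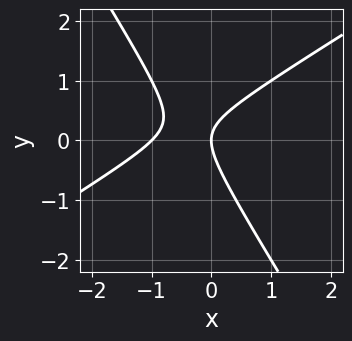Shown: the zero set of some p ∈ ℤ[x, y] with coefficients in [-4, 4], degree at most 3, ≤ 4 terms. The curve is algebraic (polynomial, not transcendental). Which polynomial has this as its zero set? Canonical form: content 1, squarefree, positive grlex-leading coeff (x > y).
x^2 - x*y - y^2 + x

1. deg p = 2. A generic line meets the curve in up to 2 points.
2. Reading off the gridlines: one y-axis crossing is at y = 0; the x-axis gridline crossings are at x ∈ {-1, 0}.
3. Matching integer coefficients to the picture gives p.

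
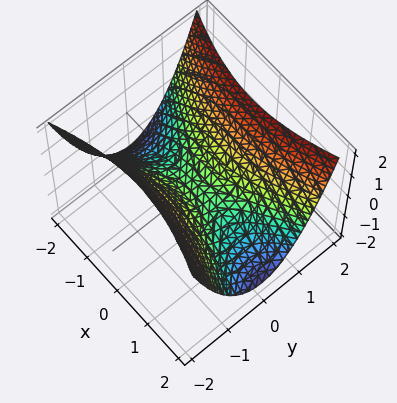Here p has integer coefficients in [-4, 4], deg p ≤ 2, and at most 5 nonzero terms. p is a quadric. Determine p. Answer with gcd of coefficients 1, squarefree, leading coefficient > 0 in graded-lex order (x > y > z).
(a) deg p = 2. A hyperbolic paraboloid; a quadric.
(b) Symmetries: mirror symmetry y ↦ −y ⇒ only even powers of y; mirror symmetry x ↦ −x ⇒ only even powers of x.
(c) Observable constraints: it meets the y-axis at y = 0 (among the integer gridlines); one z-axis crossing is at z = 0.
(d) Solving for integer coefficients yields p as stated.

x^2 - 3*y^2 + 3*z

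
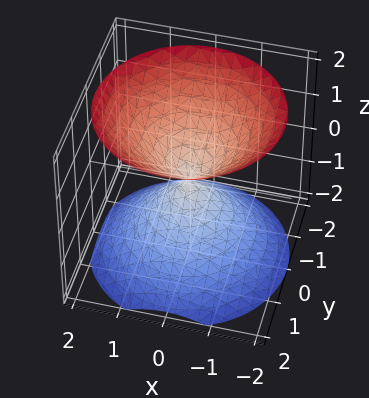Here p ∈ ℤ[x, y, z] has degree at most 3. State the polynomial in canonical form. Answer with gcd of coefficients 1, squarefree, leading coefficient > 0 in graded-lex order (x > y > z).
x^2 + y^2 - z^2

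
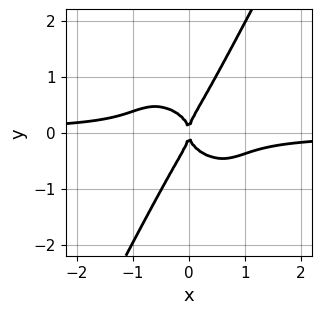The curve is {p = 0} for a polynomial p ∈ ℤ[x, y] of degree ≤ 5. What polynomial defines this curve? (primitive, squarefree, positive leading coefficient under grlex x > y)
deg p = 4. A generic line meets the curve in up to 4 points.
From the axis intercepts and sections: it crosses the x-axis at the gridline x = 0; it meets the y-axis at y = 0 (among the integer gridlines).
Assembling these constraints gives the stated polynomial.

3*x^3*y + 2*x^2*y^2 + 2*x*y^3 - 2*y^4 + x^2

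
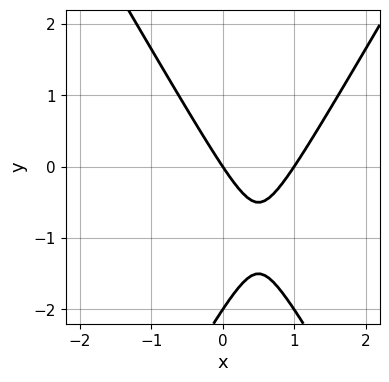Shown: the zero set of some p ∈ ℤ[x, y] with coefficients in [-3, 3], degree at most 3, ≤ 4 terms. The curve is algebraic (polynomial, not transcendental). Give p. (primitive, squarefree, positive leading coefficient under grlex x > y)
3*x^2 - y^2 - 3*x - 2*y

The degree is 2 — no degree-1 curve has this shape.
Checking where it meets the axes: the y-axis gridline crossings are at y ∈ {-2, 0}; the x-axis gridline crossings are at x ∈ {0, 1}.
These observations pin down the coefficients.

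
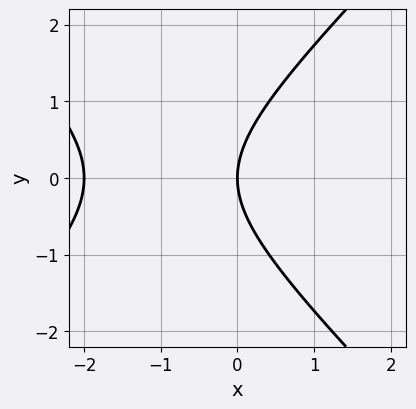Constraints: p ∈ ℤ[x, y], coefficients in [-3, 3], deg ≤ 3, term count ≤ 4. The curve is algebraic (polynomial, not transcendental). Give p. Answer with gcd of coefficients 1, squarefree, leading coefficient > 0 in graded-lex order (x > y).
x^2 - y^2 + 2*x

1. Degree: the shape is more complex than any degree-1 curve, so deg p = 2.
2. Symmetries: mirror symmetry y ↦ −y ⇒ only even powers of y.
3. From the visible intercepts: among the integer gridlines, it crosses the x-axis at x ∈ {-2, 0}; one y-axis crossing is at y = 0.
4. Together with the visible shape, these determine p as stated.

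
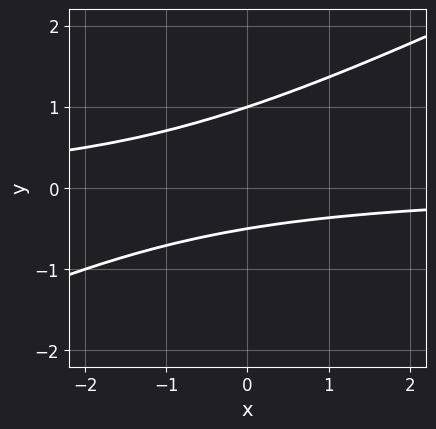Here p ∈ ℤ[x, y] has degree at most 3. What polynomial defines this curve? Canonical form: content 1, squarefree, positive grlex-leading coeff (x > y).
(a) deg p = 2. No degree-1 curve has this shape.
(b) Reading off the gridlines: it meets the y-axis at y = 1 (among the integer gridlines); it misses every integer gridline on the x-axis.
(c) Solving for integer coefficients yields p as stated.

x*y - 2*y^2 + y + 1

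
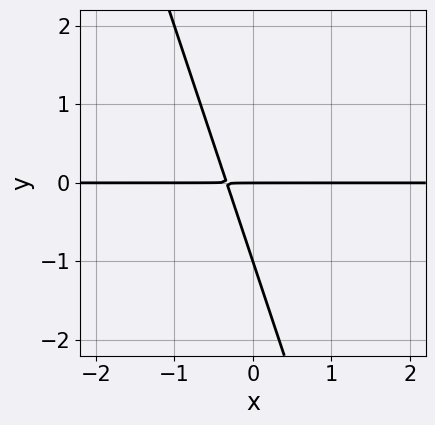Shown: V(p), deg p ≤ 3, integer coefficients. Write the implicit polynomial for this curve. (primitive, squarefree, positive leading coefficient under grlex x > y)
3*x*y + y^2 + y

1. deg p = 2.
2. From the axis intercepts and sections: the visible x-axis segment lies entirely on the curve; among the integer gridlines, it crosses the y-axis at y ∈ {-1, 0}.
3. These observations pin down the coefficients.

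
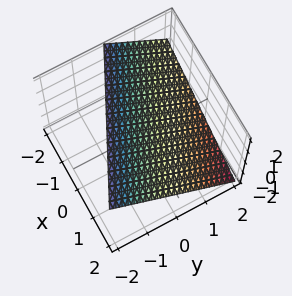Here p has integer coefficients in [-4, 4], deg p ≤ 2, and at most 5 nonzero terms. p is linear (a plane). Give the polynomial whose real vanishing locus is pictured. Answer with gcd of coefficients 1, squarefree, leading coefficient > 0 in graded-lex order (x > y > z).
x + 2*y + 2*z - 2

(a) deg p = 1. Every cross-section is a straight line — this is a plane.
(b) Reading off the gridlines: one x-axis crossing is at x = 2; it crosses the z-axis at the gridline z = 1; one y-axis crossing is at y = 1.
(c) Putting this together gives p.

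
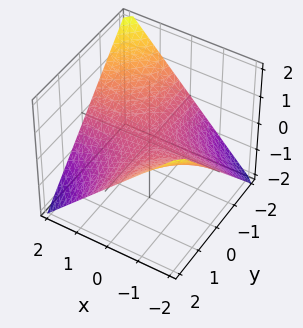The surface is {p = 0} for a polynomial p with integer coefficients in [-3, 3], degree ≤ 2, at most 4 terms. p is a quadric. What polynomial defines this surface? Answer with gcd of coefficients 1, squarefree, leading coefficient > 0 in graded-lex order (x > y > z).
(a) Degree: a saddle surface; a quadric, so deg p = 2.
(b) Checking where it meets the axes: it crosses the z-axis at the gridline z = 0; the visible x-axis segment lies entirely on the surface.
(c) Assembling these constraints gives the stated polynomial. Check: (0, 2, 0) on the y-axis lies on the surface, and p(0, 2, 0) = 0. ✓

x*y + 2*z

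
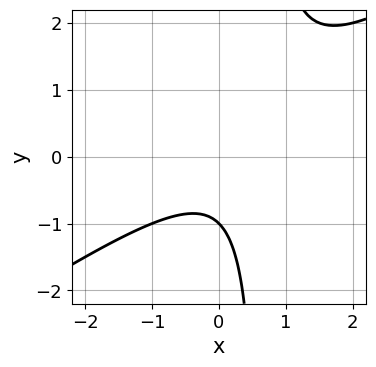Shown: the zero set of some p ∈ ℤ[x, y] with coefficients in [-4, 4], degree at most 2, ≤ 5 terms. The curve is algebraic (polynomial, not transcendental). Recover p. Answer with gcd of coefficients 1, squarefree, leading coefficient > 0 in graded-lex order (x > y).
2*x^2 - 3*x*y - x + 2*y + 2

First, degree: a generic line meets the curve in up to 2 points, so deg p = 2.
Then, reading off the gridlines: no x-intercept at any integer in the box; it crosses the y-axis at the gridline y = -1.
Finally, putting this together gives p.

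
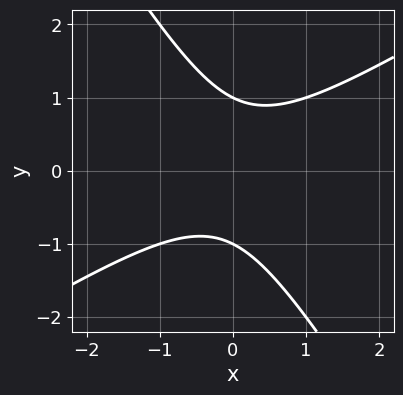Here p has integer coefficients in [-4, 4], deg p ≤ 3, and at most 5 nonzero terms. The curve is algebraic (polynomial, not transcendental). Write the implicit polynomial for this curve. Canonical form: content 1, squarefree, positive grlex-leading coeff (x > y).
x^2 - x*y - y^2 + 1

Degree: the shape is more complex than any degree-1 curve, so deg p = 2.
Reading off the gridlines: among the integer gridlines, it crosses the y-axis at y ∈ {-1, 1}; it misses every integer gridline on the x-axis.
Assembling these constraints gives the stated polynomial.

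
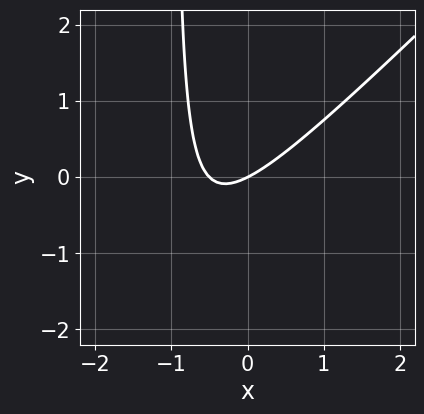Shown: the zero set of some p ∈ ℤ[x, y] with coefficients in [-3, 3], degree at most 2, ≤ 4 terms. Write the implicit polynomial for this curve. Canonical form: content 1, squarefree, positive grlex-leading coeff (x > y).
2*x^2 - 2*x*y + x - 2*y

1. Degree: no degree-1 curve has this shape, so deg p = 2.
2. Against the integer gridlines: it crosses the x-axis at the gridline x = 0; one y-axis crossing is at y = 0.
3. These observations pin down the coefficients.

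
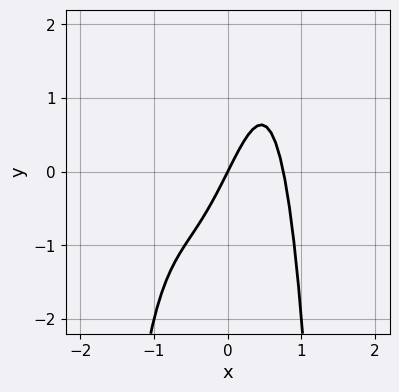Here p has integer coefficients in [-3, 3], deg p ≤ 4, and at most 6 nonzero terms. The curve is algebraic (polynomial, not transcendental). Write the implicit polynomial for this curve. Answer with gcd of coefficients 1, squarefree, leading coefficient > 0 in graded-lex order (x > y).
2*x^4 + 2*x^3 - 2*x + y

(a) The degree is 4 — a generic line meets the curve in up to 4 points.
(b) From the axis intercepts and sections: it meets the y-axis at y = 0 (among the integer gridlines); it meets the x-axis at x = 0 (among the integer gridlines).
(c) The integer polynomial consistent with all of this is the stated p.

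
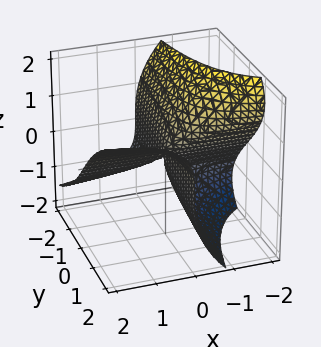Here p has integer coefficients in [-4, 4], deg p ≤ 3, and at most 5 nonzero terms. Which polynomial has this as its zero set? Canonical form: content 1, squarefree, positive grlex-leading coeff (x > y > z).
First, degree: no degree-2 surface has this shape, so deg p = 3.
Next, observable constraints: it meets the z-axis at z = 0 (among the integer gridlines); the visible y-axis segment lies entirely on the surface; every point of the x-axis in the box is on the surface.
Finally, matching integer coefficients to the picture gives p.

z^3 - 3*x*y + 3*x*z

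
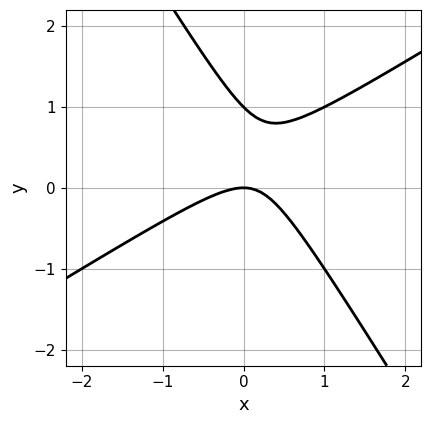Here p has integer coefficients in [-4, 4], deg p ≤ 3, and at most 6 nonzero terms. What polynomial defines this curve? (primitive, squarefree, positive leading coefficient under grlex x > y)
x^2 - x*y - y^2 + y

The degree is 2 — no degree-1 curve has this shape.
From the visible intercepts: among the integer gridlines, it crosses the y-axis at y ∈ {0, 1}; it crosses the x-axis at the gridline x = 0.
Together with the visible shape, these determine p as stated.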